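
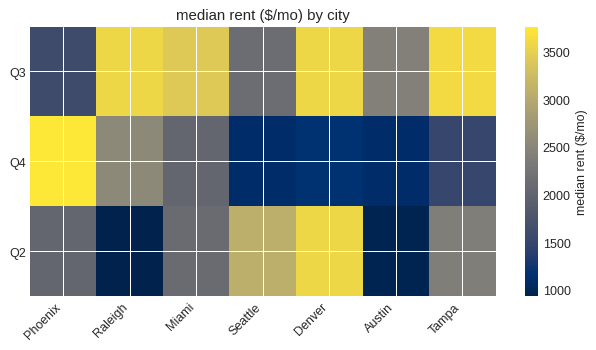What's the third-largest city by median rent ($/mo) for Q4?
Top 4 for Q4: Phoenix ≈ 4000, Raleigh ≈ 2500, Miami ≈ 2000, Tampa ≈ 1500.

Miami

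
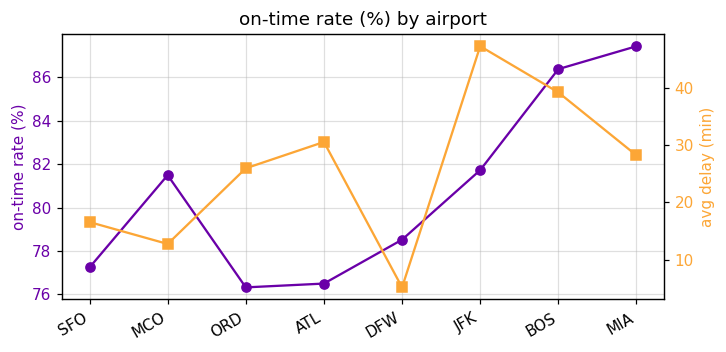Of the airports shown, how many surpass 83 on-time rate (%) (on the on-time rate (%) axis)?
2

Above 83: BOS, MIA.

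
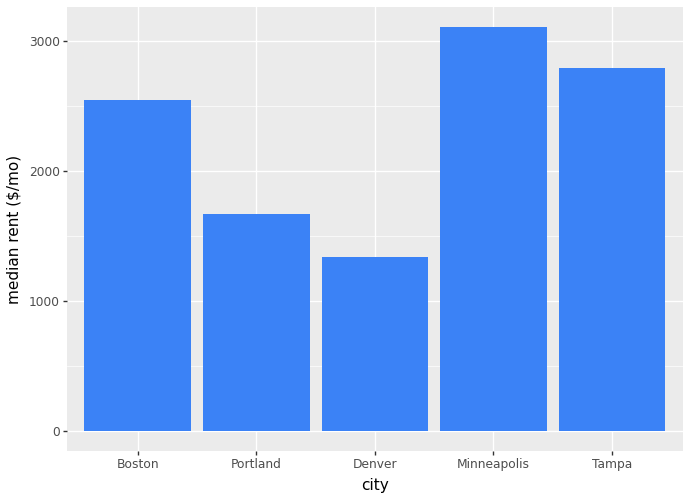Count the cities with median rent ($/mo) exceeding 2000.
Above 2000: Boston, Minneapolis, Tampa.

3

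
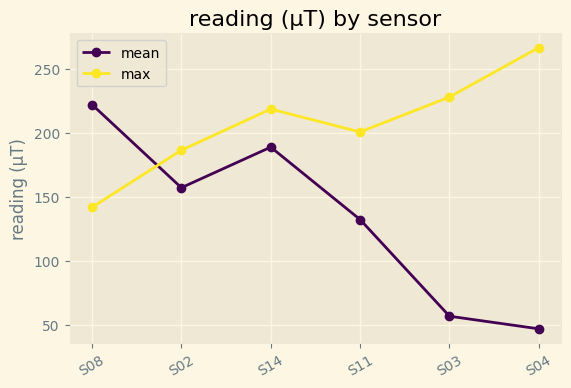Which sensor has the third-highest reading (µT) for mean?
S02

Top 4 for mean: S08 ≈ 220, S14 ≈ 180, S02 ≈ 160, S11 ≈ 140.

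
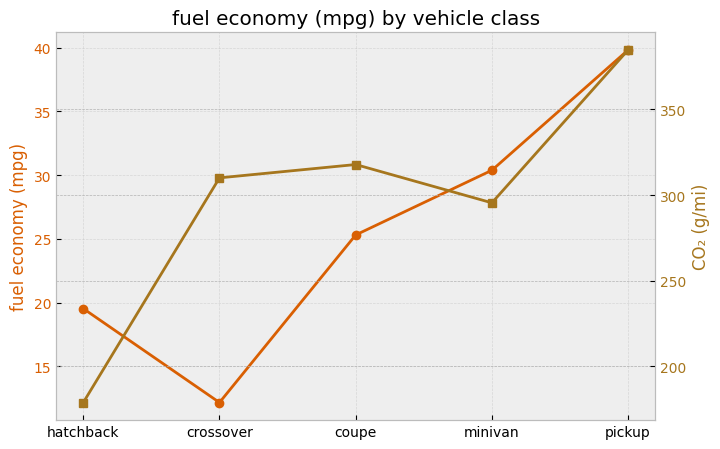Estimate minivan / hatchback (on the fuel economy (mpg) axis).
minivan ≈ 30, hatchback ≈ 20; 30/20 ≈ 1.5.

≈ 1.5×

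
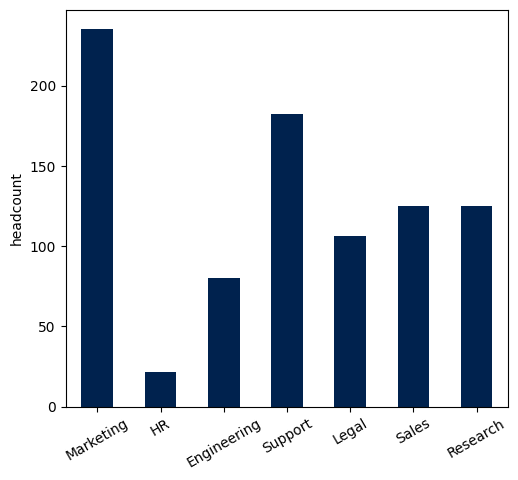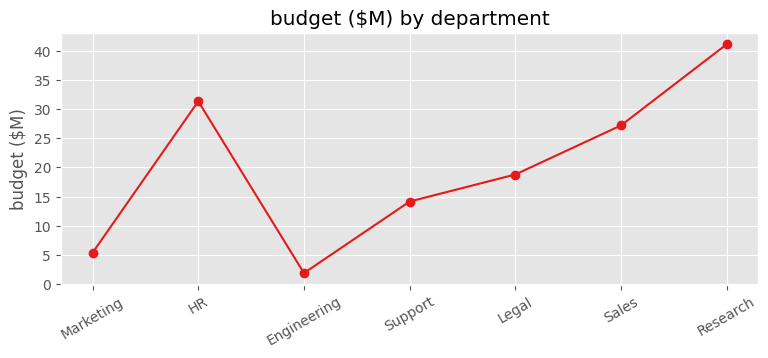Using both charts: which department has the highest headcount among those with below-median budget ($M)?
Chart 2 median budget ($M) ≈ 20; below-median departments: Marketing, Engineering, Support. Among those, Marketing has the highest headcount (≈ 225).

Marketing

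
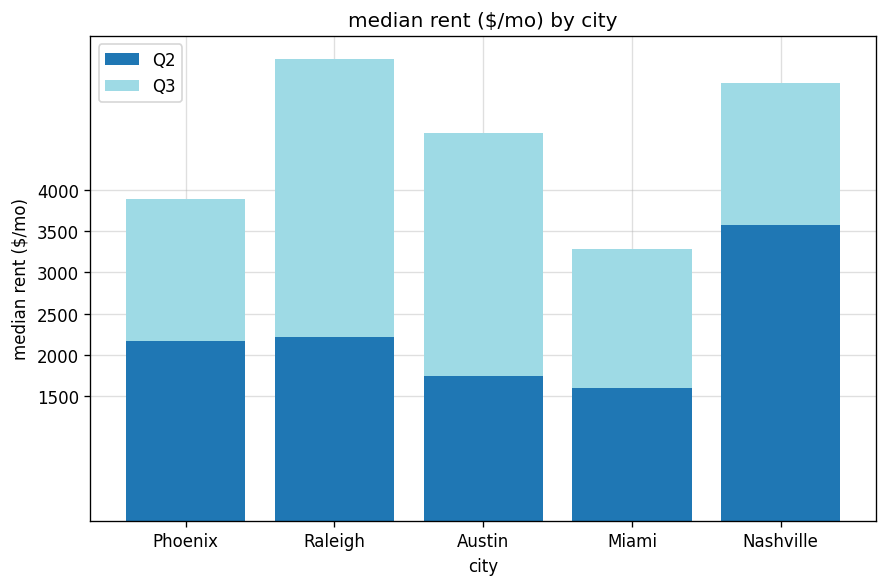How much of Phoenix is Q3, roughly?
Q3 top ≈ 4000, bottom ≈ 2000; segment ≈ 2000.

≈ 2000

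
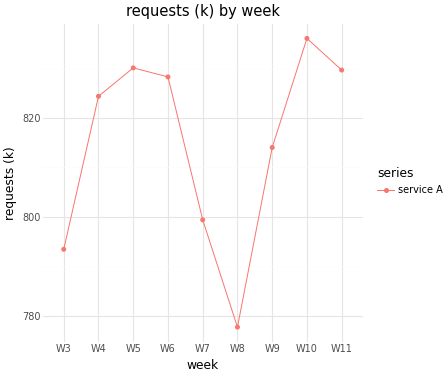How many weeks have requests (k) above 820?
Above 820: W4, W5, W6, W10, W11.

5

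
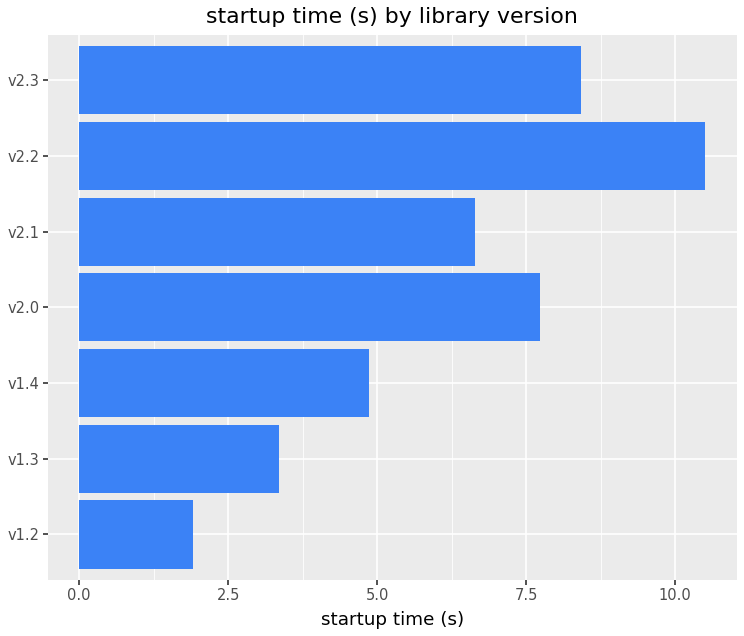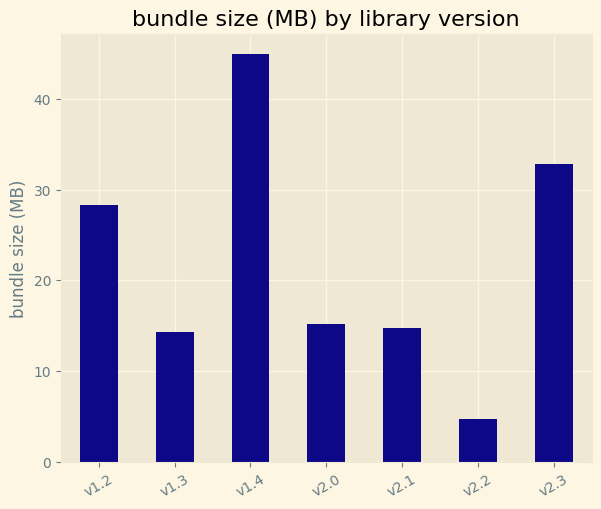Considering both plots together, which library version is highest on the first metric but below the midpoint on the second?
v2.2

Chart 2 median bundle size (MB) ≈ 15; below-median library versions: v1.3, v2.1, v2.2. Among those, v2.2 has the highest startup time (s) (≈ 11).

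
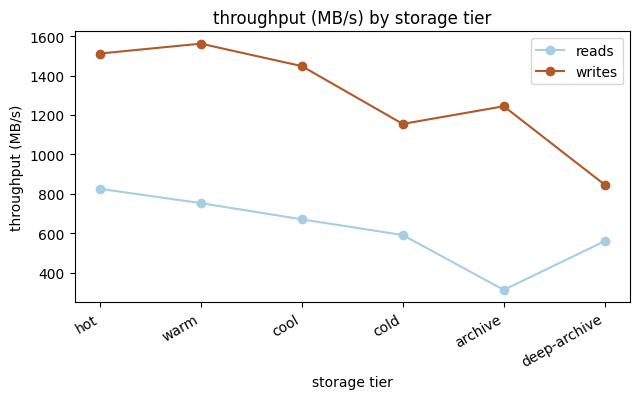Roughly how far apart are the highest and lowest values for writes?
Max warm ≈ 1600, min deep-archive ≈ 800; range ≈ 800.

≈ 800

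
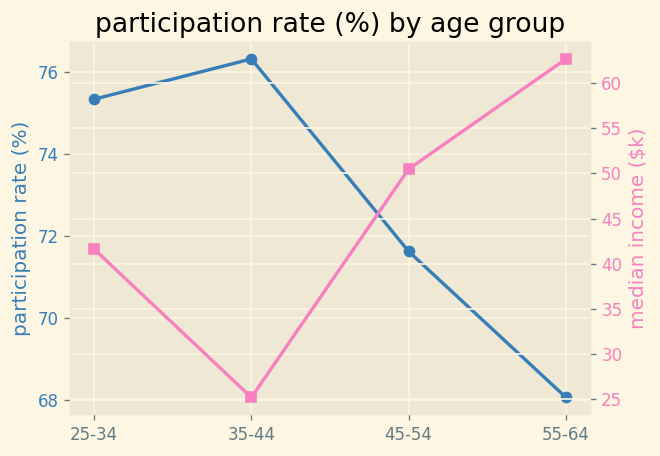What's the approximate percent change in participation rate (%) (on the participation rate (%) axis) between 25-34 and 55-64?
≈ -9.3%

25-34 ≈ 75, 55-64 ≈ 68; (68 − 75) / 75 ≈ -9.3%.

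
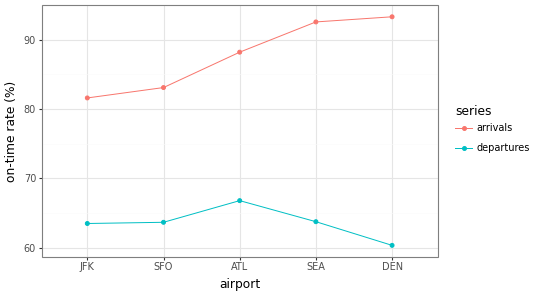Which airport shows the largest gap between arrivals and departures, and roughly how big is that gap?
DEN, ≈ 35 %

DEN: arrivals ≈ 95, departures ≈ 60 → gap ≈ 35. Next-largest (SEA) is only ≈ 30.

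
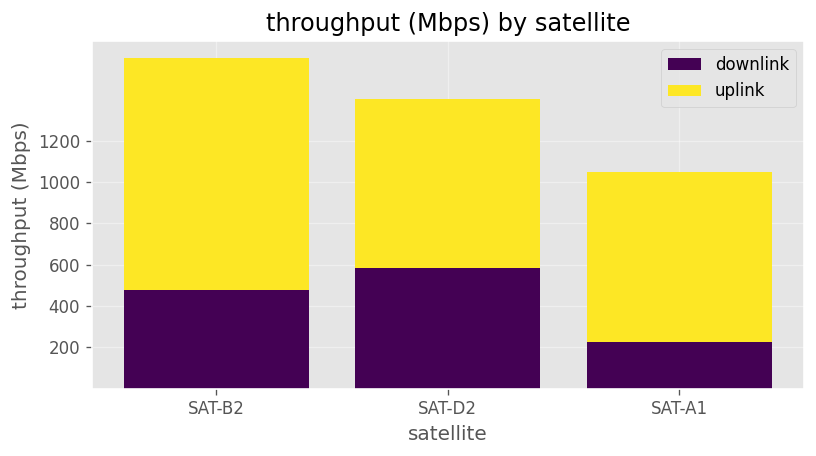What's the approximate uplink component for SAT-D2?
uplink top ≈ 1400, bottom ≈ 600; segment ≈ 800.

≈ 800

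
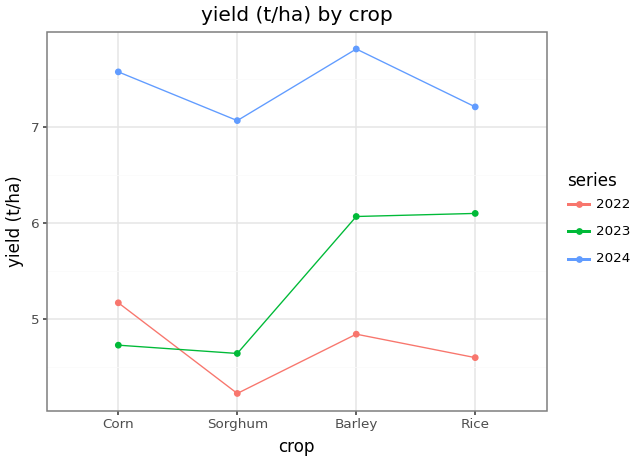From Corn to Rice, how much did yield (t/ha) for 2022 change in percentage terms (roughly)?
Corn ≈ 5.0, Rice ≈ 4.5; (4.5 − 5.0) / 5.0 ≈ -10%.

≈ -10%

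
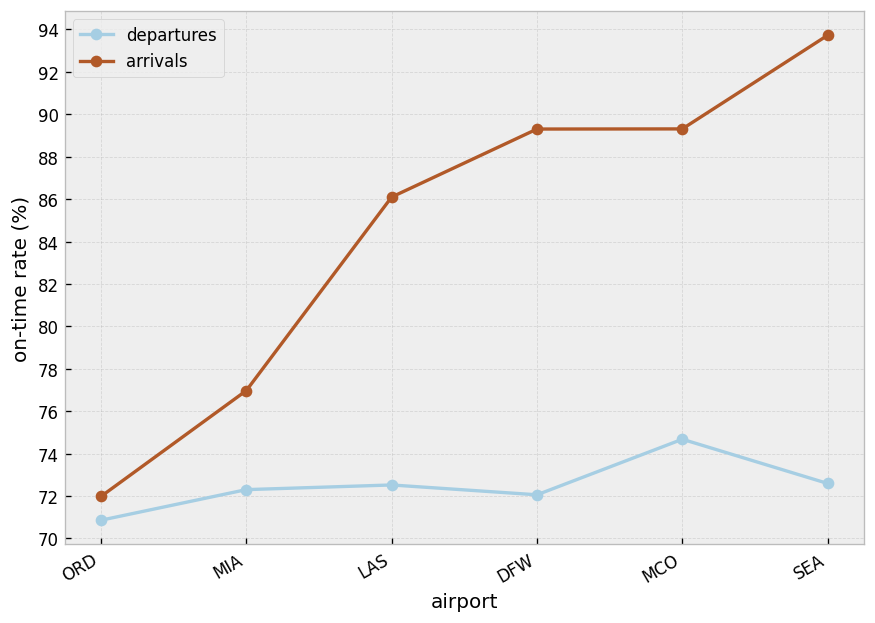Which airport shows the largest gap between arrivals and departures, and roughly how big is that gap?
SEA, ≈ 22 %

SEA: arrivals ≈ 94, departures ≈ 72 → gap ≈ 22. Next-largest (DFW) is only ≈ 18.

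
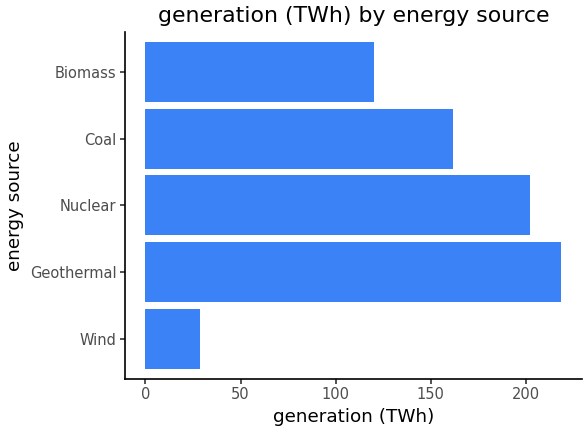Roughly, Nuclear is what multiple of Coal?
≈ 1.25×

Nuclear ≈ 200, Coal ≈ 160; 200/160 ≈ 1.25.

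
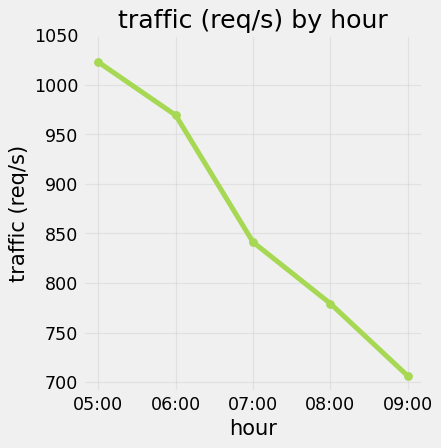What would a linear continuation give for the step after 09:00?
≈ 625

Last three: 850, 800, 700 → slope ≈ -75/step → next ≈ 625.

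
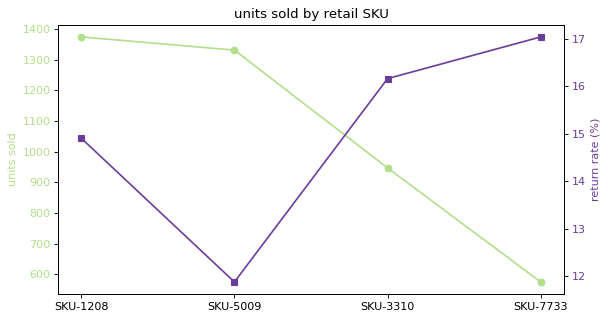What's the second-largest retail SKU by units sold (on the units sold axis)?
Top 3 (on the units sold axis): SKU-1208 ≈ 1400, SKU-5009 ≈ 1300, SKU-3310 ≈ 900.

SKU-5009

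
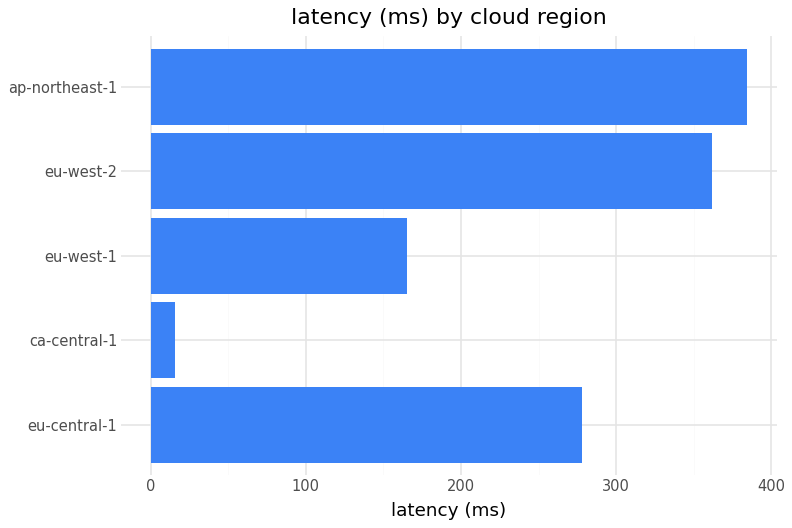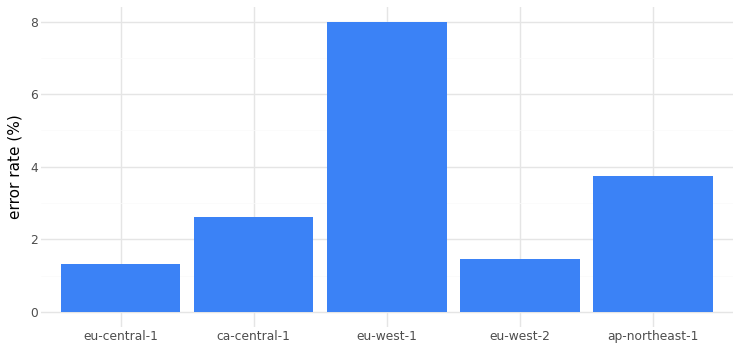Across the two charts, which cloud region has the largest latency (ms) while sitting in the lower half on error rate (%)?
eu-west-2

Chart 2 median error rate (%) ≈ 3; below-median cloud regions: eu-central-1, eu-west-2. Among those, eu-west-2 has the highest latency (ms) (≈ 350).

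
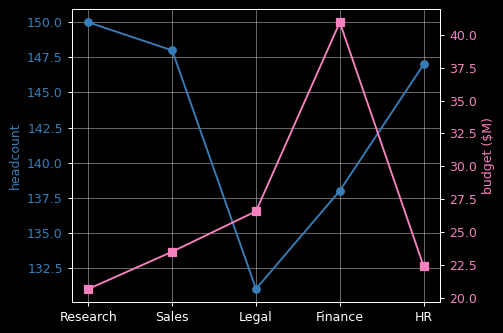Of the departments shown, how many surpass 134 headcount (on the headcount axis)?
Above 134: Research, Sales, Finance, HR.

4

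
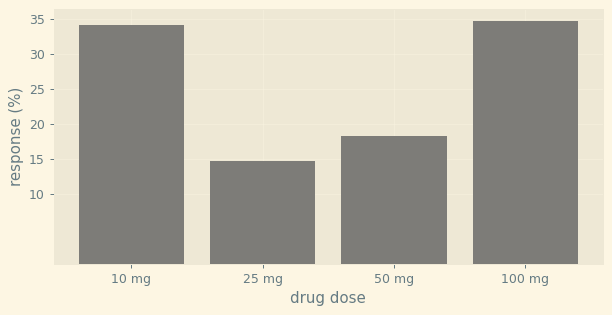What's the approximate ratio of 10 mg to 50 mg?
≈ 1.75×

10 mg ≈ 35, 50 mg ≈ 20; 35/20 ≈ 1.75.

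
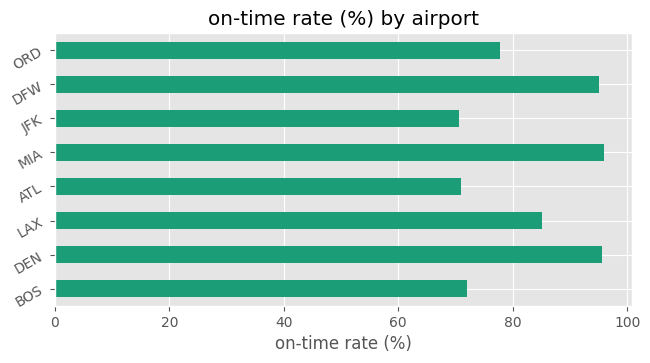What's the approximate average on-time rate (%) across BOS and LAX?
≈ 80

(70 + 90) / 2 ≈ 80.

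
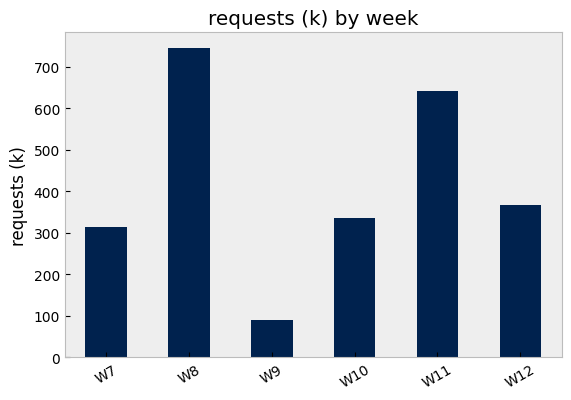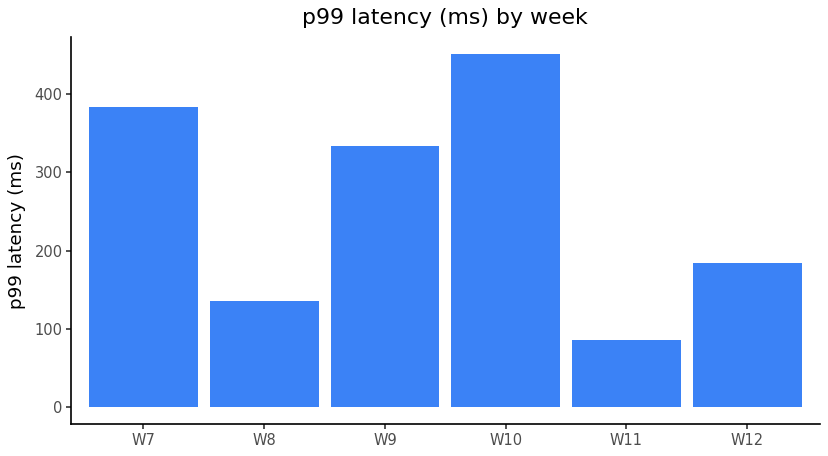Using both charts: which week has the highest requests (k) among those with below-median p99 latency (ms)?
Chart 2 median p99 latency (ms) ≈ 250; below-median weeks: W8, W11, W12. Among those, W8 has the highest requests (k) (≈ 700).

W8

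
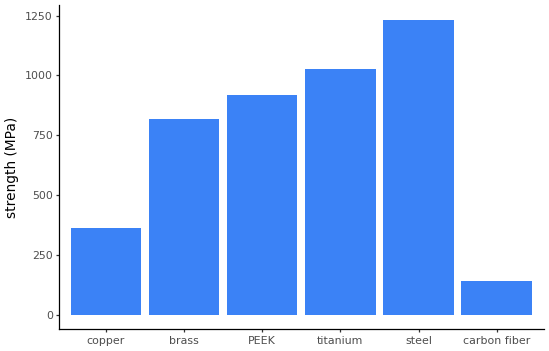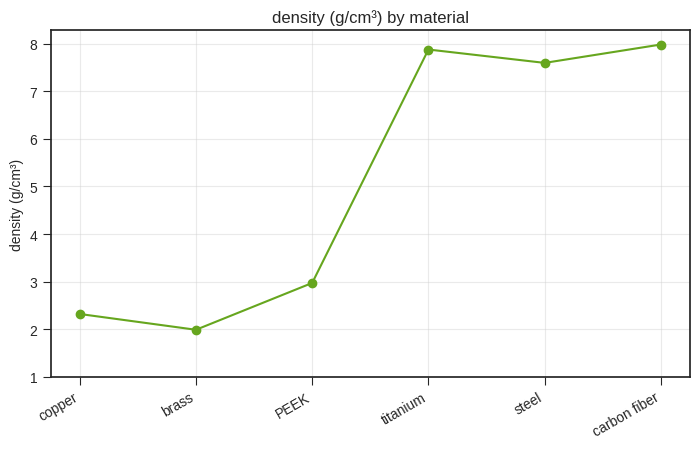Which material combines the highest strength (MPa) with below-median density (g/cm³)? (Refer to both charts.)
PEEK

Chart 2 median density (g/cm³) ≈ 5; below-median materials: copper, brass, PEEK. Among those, PEEK has the highest strength (MPa) (≈ 1000).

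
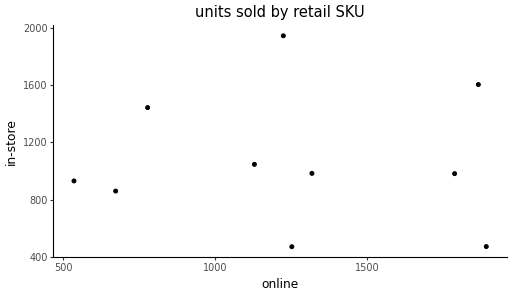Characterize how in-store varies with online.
Points are roughly uncorrelated; weak (|r| ≈ 0.0).

no clear correlation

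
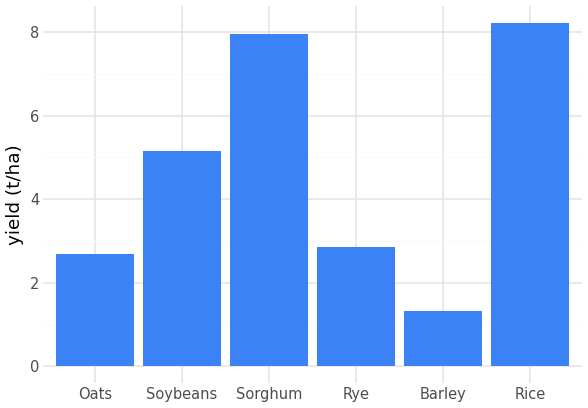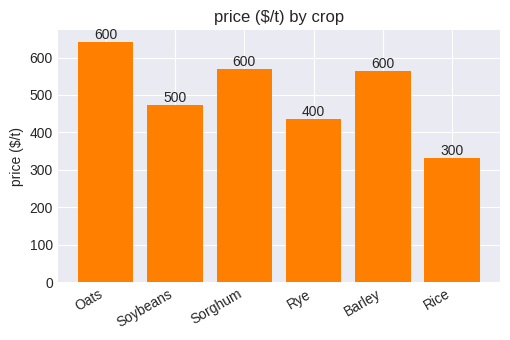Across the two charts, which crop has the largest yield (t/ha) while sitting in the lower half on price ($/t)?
Rice

Chart 2 median price ($/t) ≈ 500; below-median crops: Soybeans, Rye, Rice. Among those, Rice has the highest yield (t/ha) (≈ 8).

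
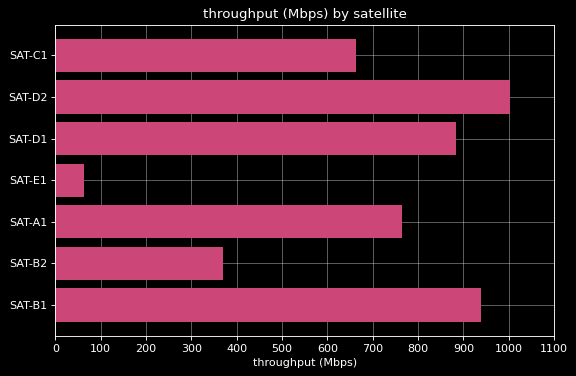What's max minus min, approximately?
≈ 900

Max SAT-D2 ≈ 1000, min SAT-E1 ≈ 100; range ≈ 900.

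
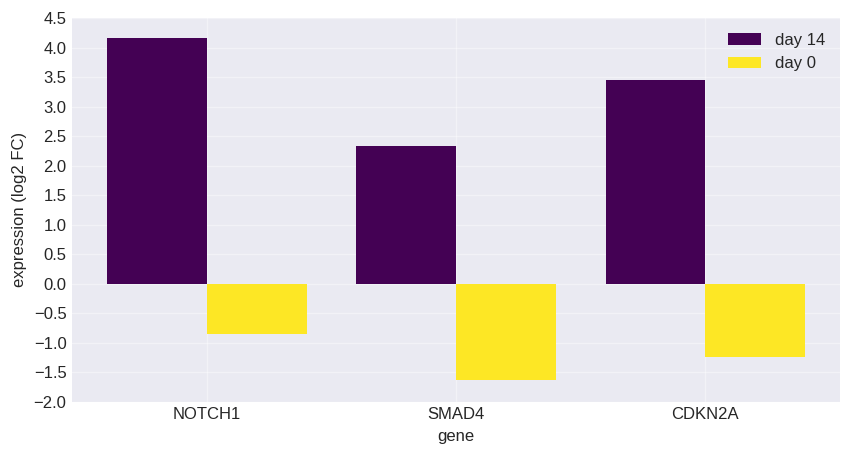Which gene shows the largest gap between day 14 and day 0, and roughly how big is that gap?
NOTCH1: day 14 ≈ 4.0, day 0 ≈ -1.0 → gap ≈ 5.0. Next-largest (CDKN2A) is only ≈ 4.5.

NOTCH1, ≈ 5.0 log2 FC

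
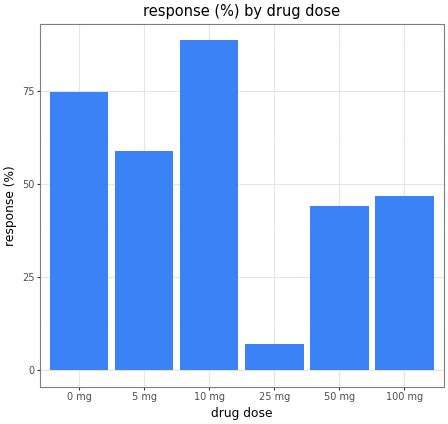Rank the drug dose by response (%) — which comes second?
0 mg

Top 3: 10 mg ≈ 90, 0 mg ≈ 70, 5 mg ≈ 60.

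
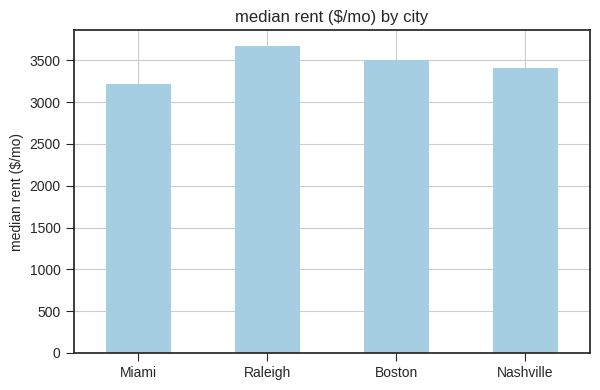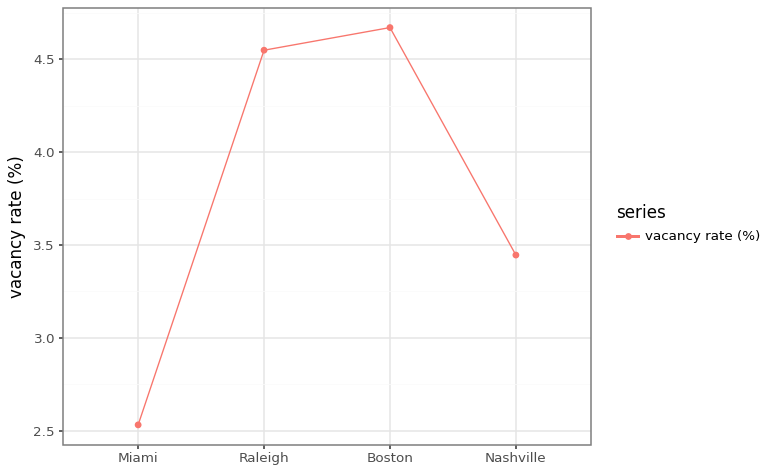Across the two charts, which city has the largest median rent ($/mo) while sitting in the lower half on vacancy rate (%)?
Nashville

Chart 2 median vacancy rate (%) ≈ 4; below-median cities: Miami, Nashville. Among those, Nashville has the highest median rent ($/mo) (≈ 3500).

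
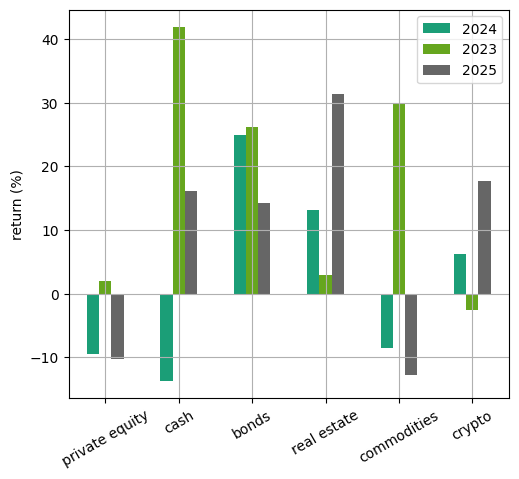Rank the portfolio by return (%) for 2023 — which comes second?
commodities

Top 3 for 2023: cash ≈ 40, commodities ≈ 30, bonds ≈ 25.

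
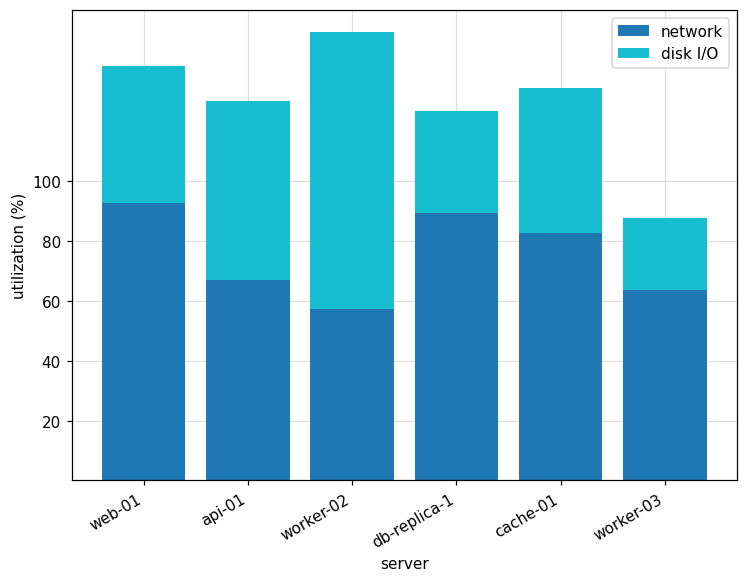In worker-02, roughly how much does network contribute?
≈ 60

network top ≈ 60, bottom ≈ 0; segment ≈ 60.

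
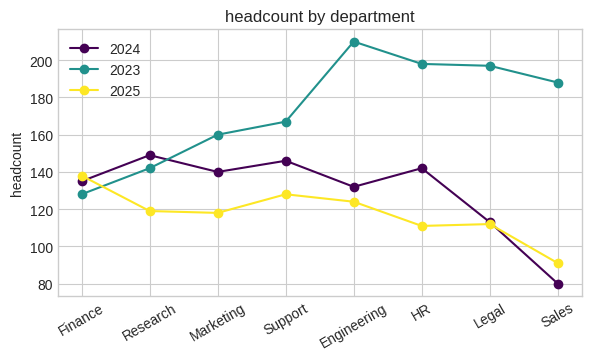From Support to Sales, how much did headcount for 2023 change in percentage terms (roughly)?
Support ≈ 160, Sales ≈ 180; (180 − 160) / 160 ≈ +12.5%.

≈ +12.5%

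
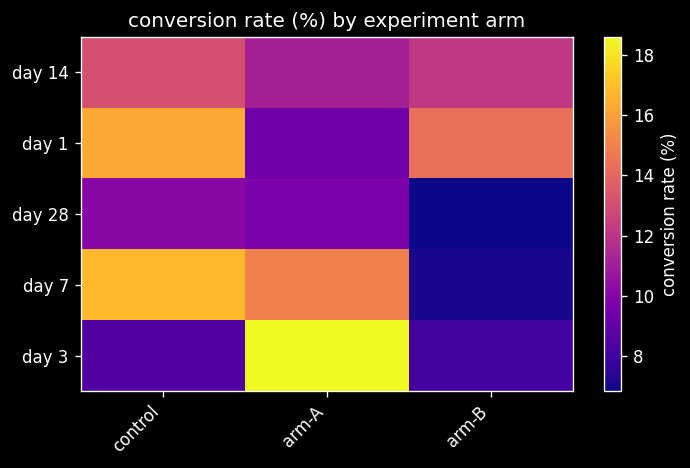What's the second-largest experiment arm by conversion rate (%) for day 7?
arm-A

Top 3 for day 7: control ≈ 17, arm-A ≈ 15, arm-B ≈ 7.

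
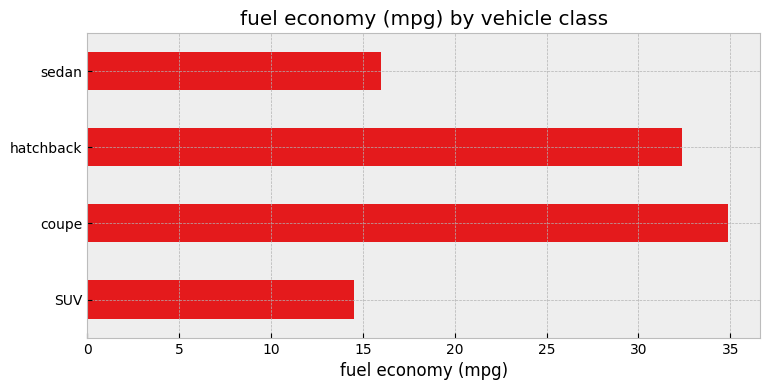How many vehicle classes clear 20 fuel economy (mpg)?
Above 20: coupe, hatchback.

2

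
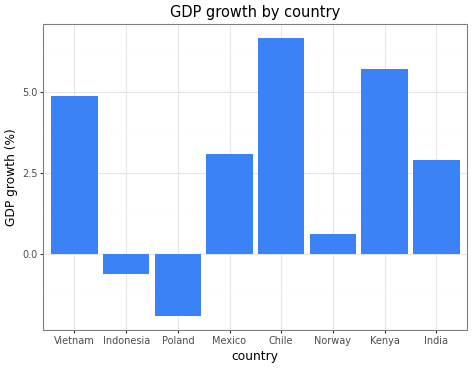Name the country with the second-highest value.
Top 3: Chile ≈ 7, Kenya ≈ 6, Vietnam ≈ 5.

Kenya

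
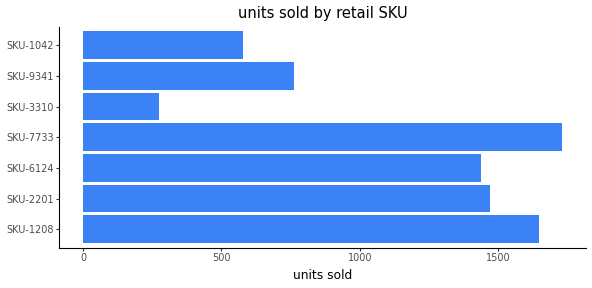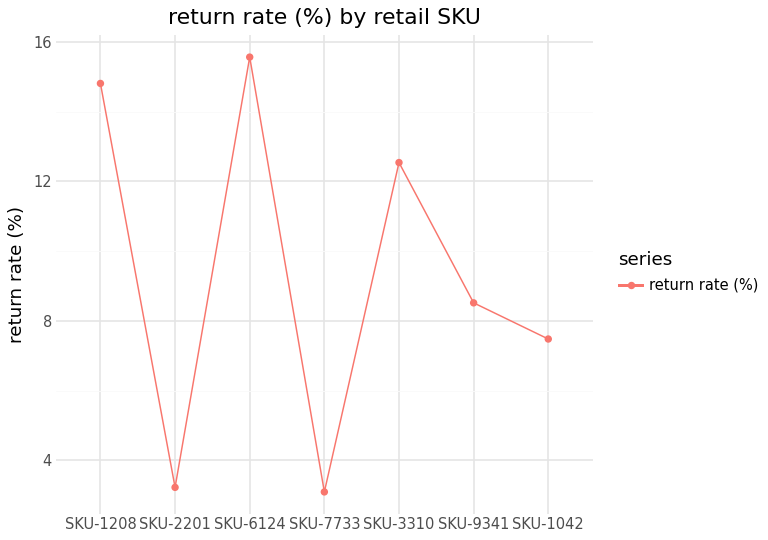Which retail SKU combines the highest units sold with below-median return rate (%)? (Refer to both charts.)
Chart 2 median return rate (%) ≈ 8; below-median retail SKUs: SKU-2201, SKU-7733, SKU-1042. Among those, SKU-7733 has the highest units sold (≈ 1800).

SKU-7733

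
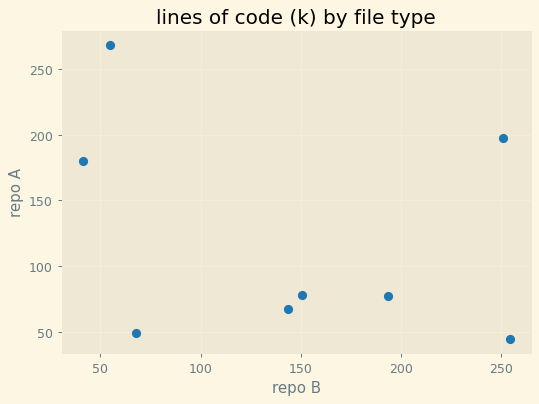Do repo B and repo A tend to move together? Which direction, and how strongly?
Points are negatively correlated; weak (|r| ≈ 0.3).

negative, weak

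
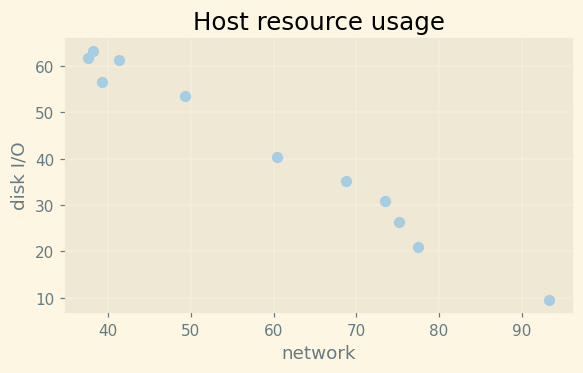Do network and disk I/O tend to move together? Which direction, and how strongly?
Points are negatively correlated; strong (|r| ≈ 1.0).

negative, strong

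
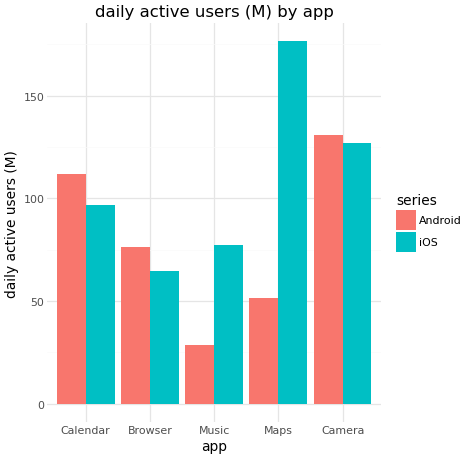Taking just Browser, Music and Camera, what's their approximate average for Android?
≈ 80

(80 + 20 + 140) / 3 ≈ 80.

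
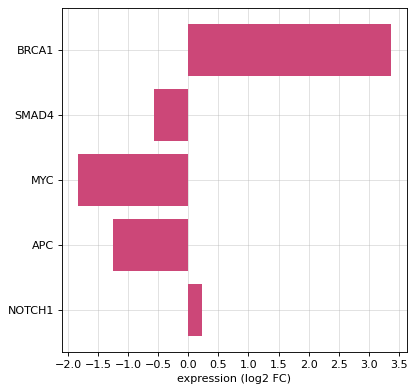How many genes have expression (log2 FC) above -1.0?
3

Above -1.0: BRCA1, SMAD4, NOTCH1.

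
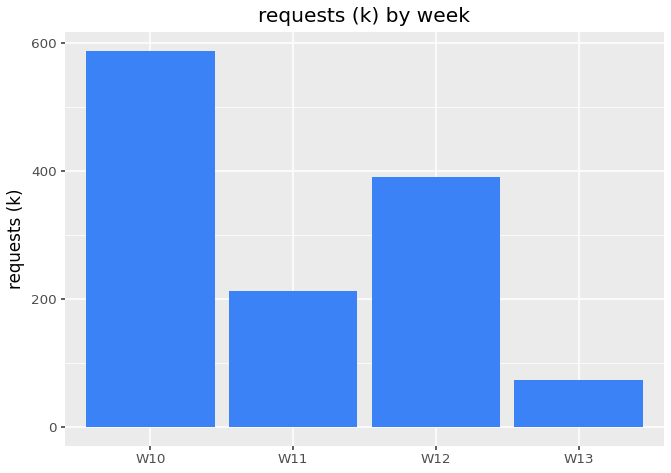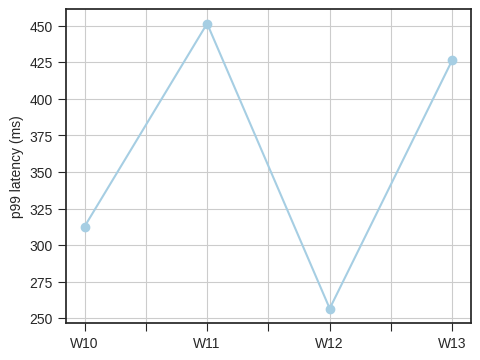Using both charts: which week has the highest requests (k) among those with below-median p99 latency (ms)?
W10

Chart 2 median p99 latency (ms) ≈ 350; below-median weeks: W10, W12. Among those, W10 has the highest requests (k) (≈ 600).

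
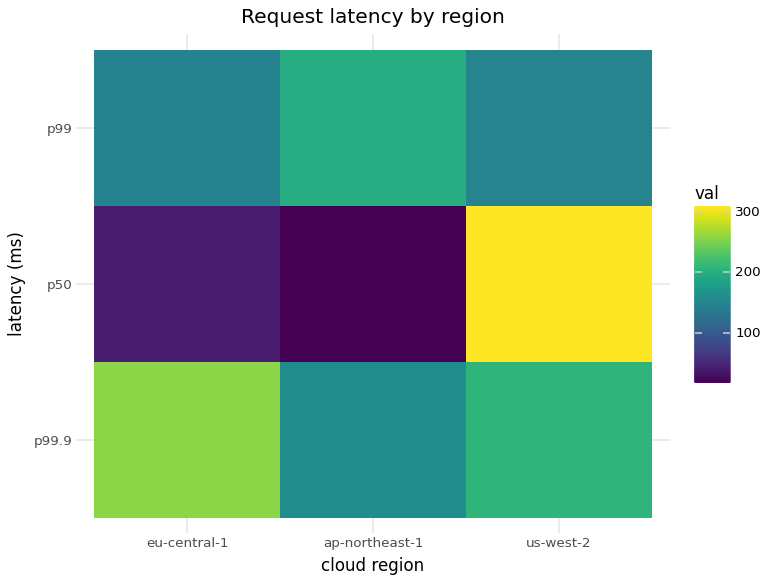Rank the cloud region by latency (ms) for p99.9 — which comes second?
us-west-2

Top 3 for p99.9: eu-central-1 ≈ 250, us-west-2 ≈ 200, ap-northeast-1 ≈ 150.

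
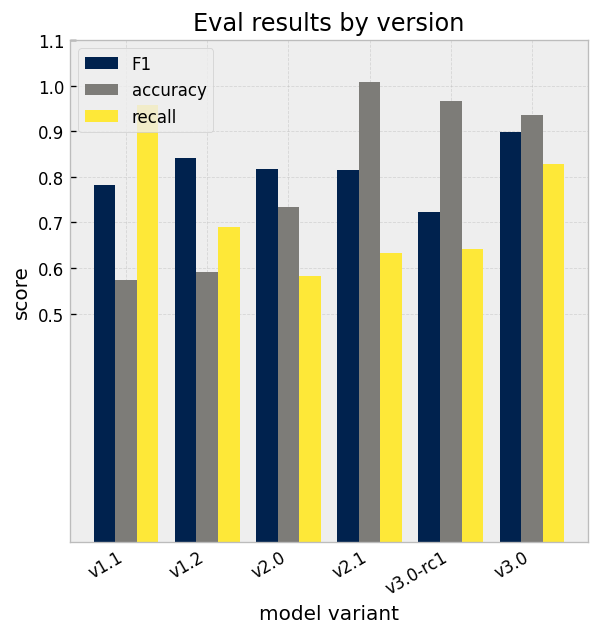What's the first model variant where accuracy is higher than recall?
v2.0

v1.2: accuracy ≈ 0.6 vs recall ≈ 0.7 (not yet); v2.0: accuracy ≈ 0.7 vs recall ≈ 0.6 (first crossover).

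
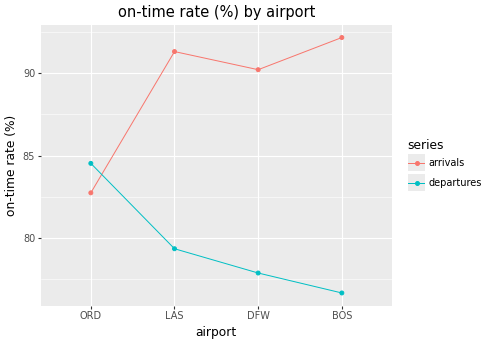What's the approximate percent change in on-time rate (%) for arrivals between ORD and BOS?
≈ +12.2%

ORD ≈ 82, BOS ≈ 92; (92 − 82) / 82 ≈ +12.2%.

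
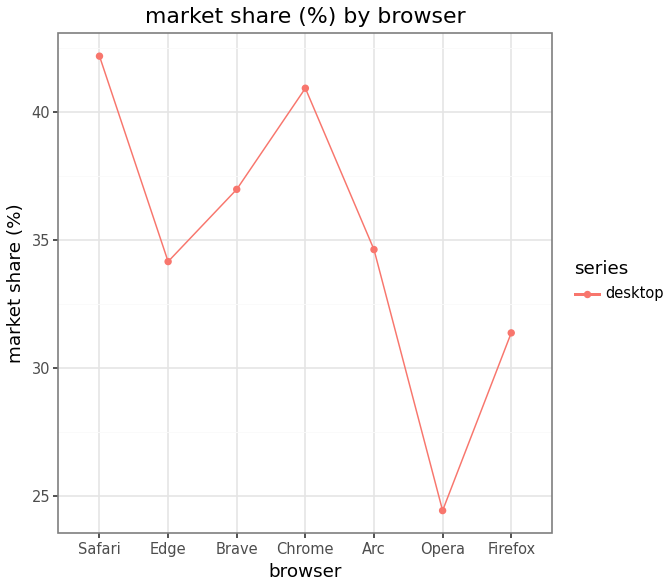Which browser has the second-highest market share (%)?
Top 3: Safari ≈ 42, Chrome ≈ 40, Brave ≈ 36.

Chrome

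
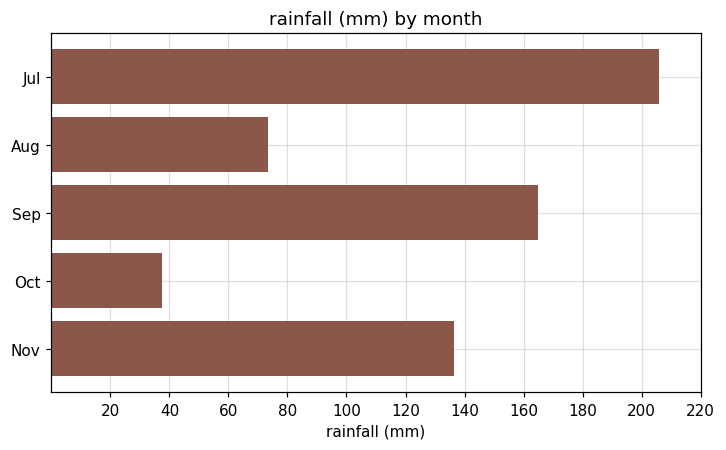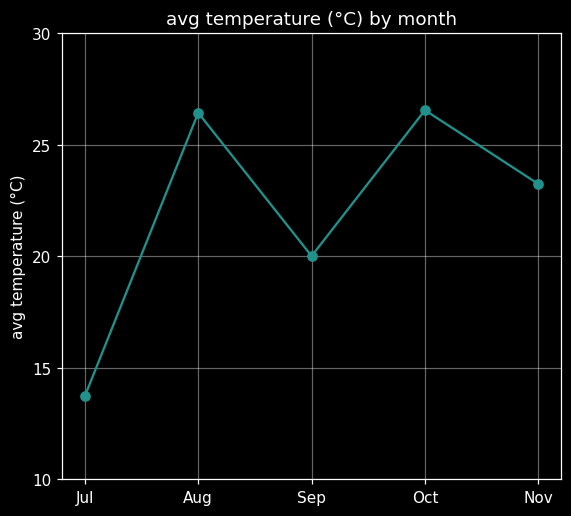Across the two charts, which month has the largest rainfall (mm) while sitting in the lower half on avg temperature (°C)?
Jul

Chart 2 median avg temperature (°C) ≈ 25; below-median months: Jul, Sep. Among those, Jul has the highest rainfall (mm) (≈ 200).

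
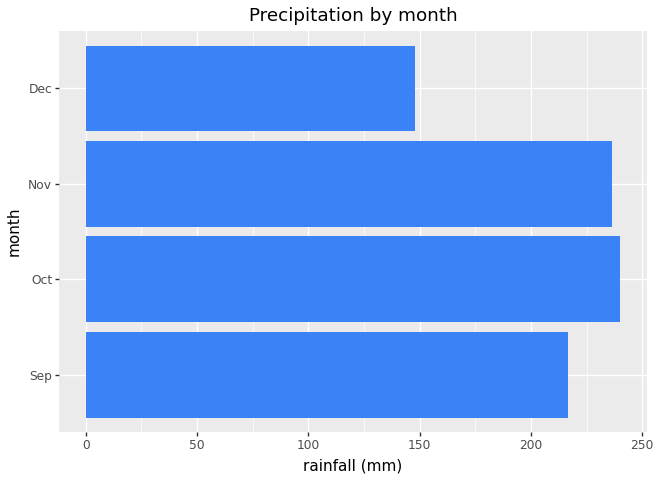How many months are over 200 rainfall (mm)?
3

Above 200: Sep, Oct, Nov.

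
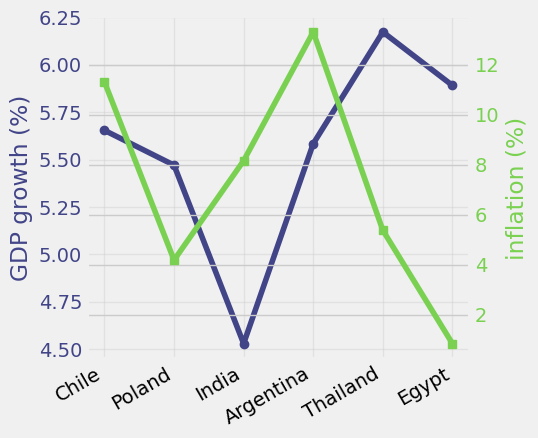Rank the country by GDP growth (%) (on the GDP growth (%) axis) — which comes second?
Top 3 (on the GDP growth (%) axis): Thailand ≈ 6.2, Egypt ≈ 5.8, Chile ≈ 5.6.

Egypt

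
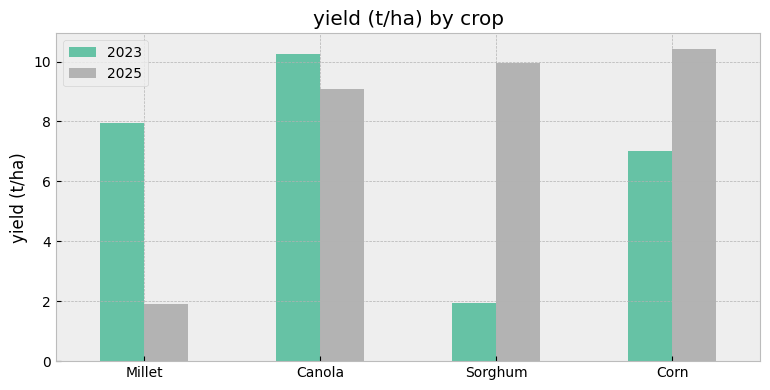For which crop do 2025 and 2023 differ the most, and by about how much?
Sorghum: 2025 ≈ 10, 2023 ≈ 2 → gap ≈ 8. Next-largest (Millet) is only ≈ 6.

Sorghum, ≈ 8 t/ha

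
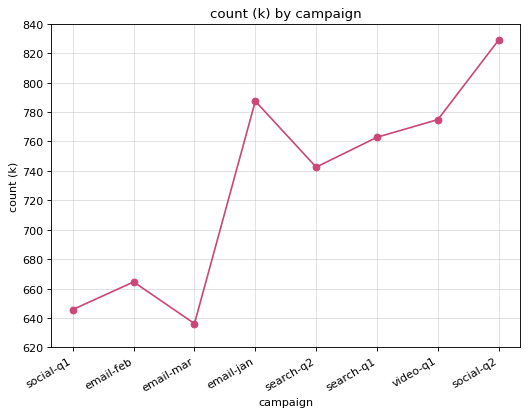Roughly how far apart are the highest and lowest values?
≈ 180

Max social-q2 ≈ 820, min email-mar ≈ 640; range ≈ 180.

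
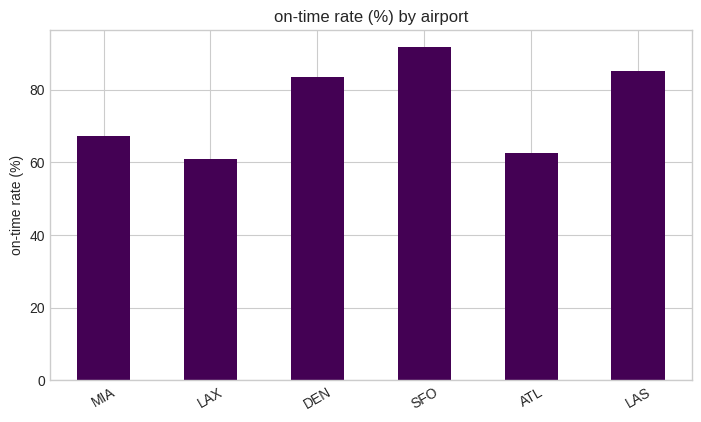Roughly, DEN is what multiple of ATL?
≈ 1.33×

DEN ≈ 80, ATL ≈ 60; 80/60 ≈ 1.33.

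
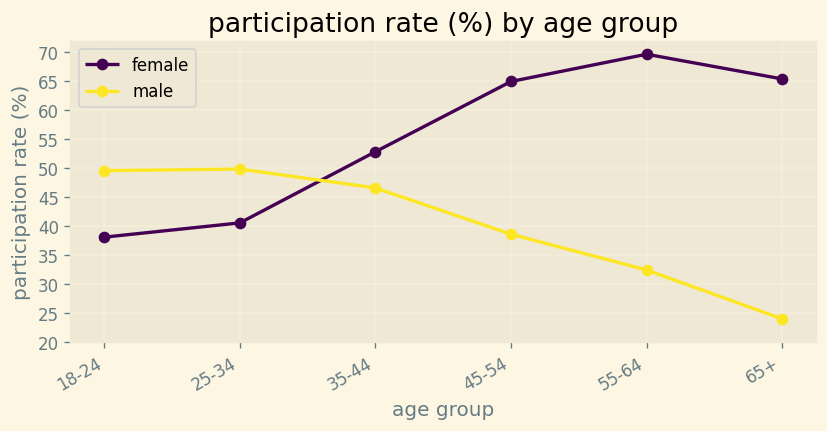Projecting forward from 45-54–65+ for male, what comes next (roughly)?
Last three: 40, 30, 25 → slope ≈ -7.5/step → next ≈ 17.5.

≈ 17.5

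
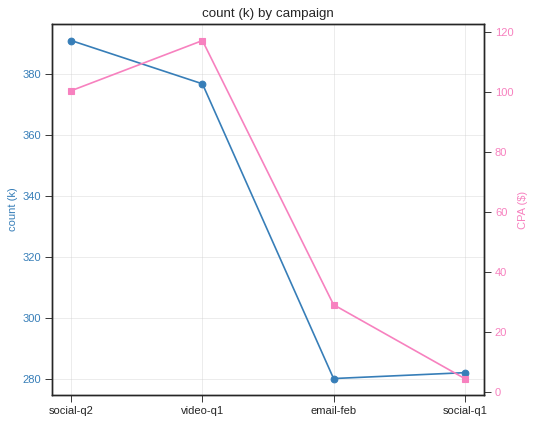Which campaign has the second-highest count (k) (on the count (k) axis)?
Top 3 (on the count (k) axis): social-q2 ≈ 390, video-q1 ≈ 380, social-q1 ≈ 280.

video-q1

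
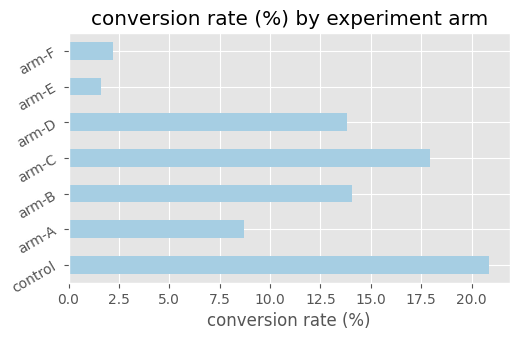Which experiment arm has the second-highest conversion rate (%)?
arm-C

Top 3: control ≈ 20, arm-C ≈ 18, arm-B ≈ 14.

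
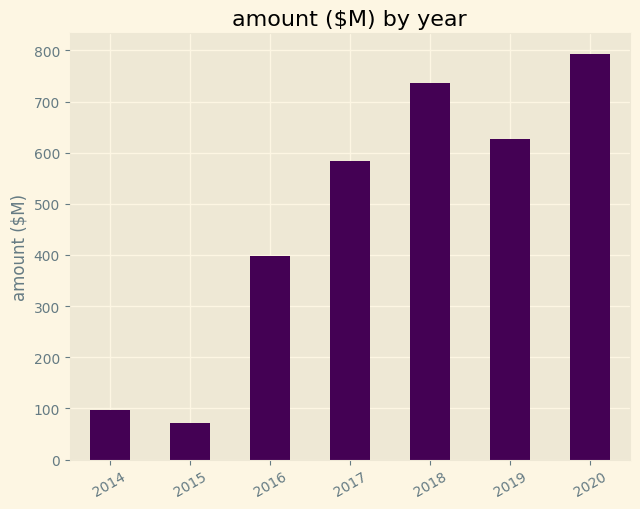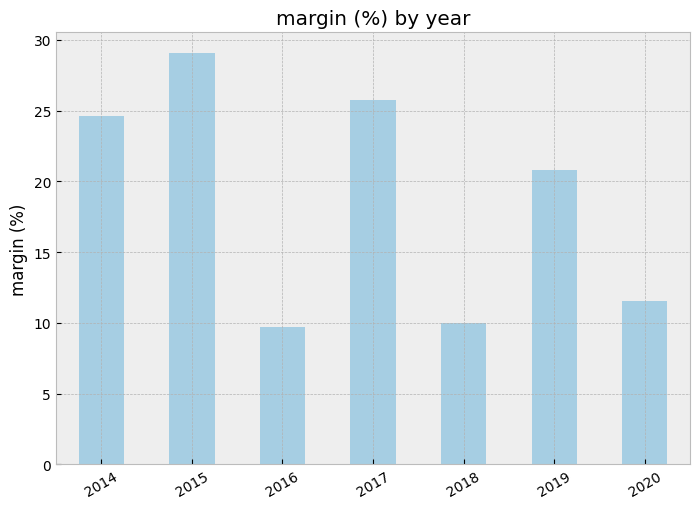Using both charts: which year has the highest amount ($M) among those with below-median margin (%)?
2020

Chart 2 median margin (%) ≈ 20; below-median years: 2016, 2018, 2020. Among those, 2020 has the highest amount ($M) (≈ 800).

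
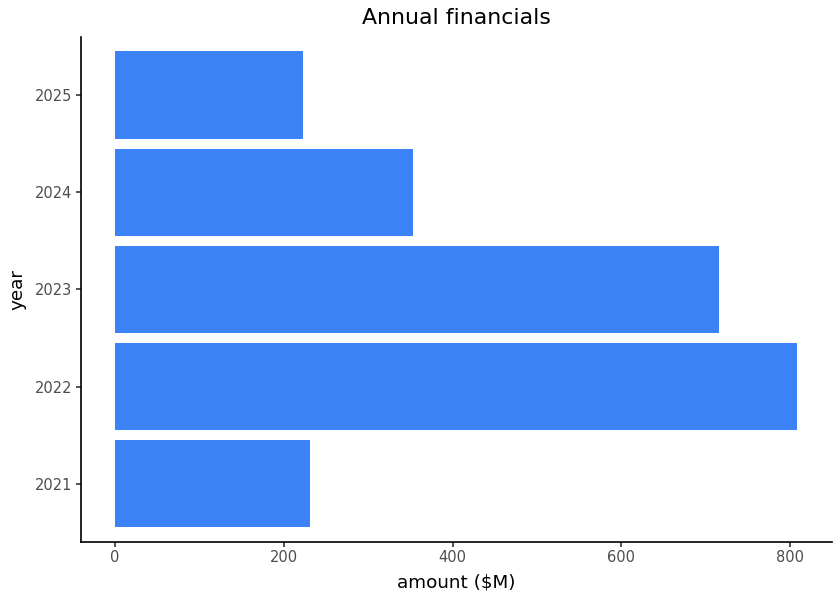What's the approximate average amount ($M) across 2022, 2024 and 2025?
(800 + 400 + 200) / 3 ≈ 467.

≈ 467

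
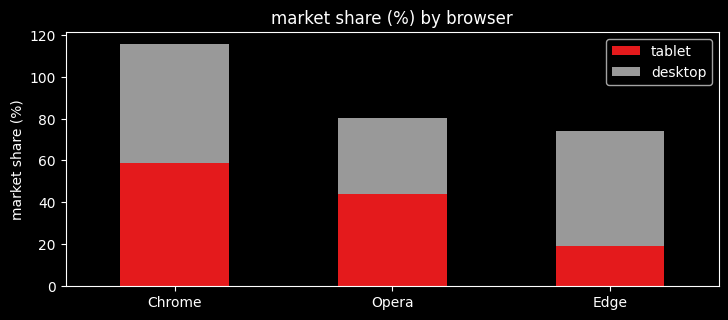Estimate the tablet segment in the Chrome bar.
≈ 60

tablet top ≈ 60, bottom ≈ 0; segment ≈ 60.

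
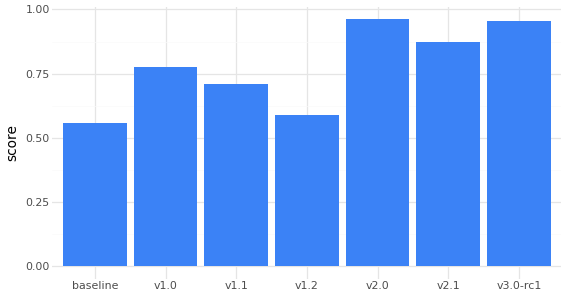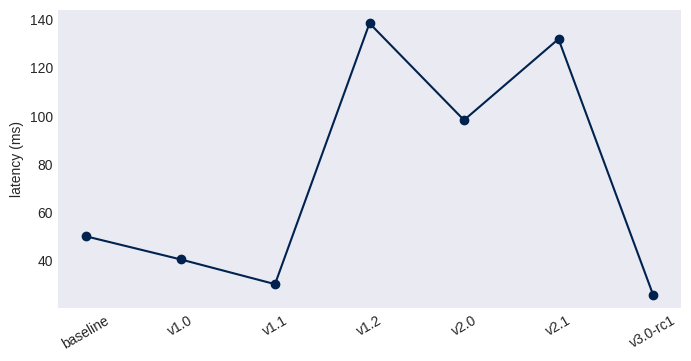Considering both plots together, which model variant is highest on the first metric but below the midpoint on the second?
Chart 2 median latency (ms) ≈ 60; below-median model variants: v1.0, v1.1, v3.0-rc1. Among those, v3.0-rc1 has the highest score (≈ 1).

v3.0-rc1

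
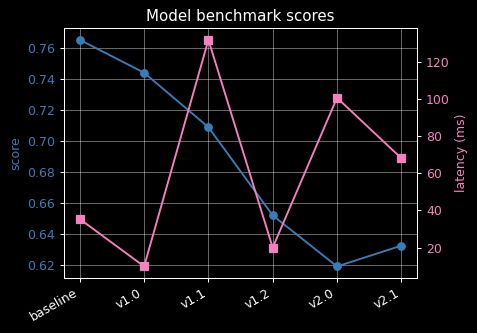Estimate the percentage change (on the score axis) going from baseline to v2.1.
baseline ≈ 0.76, v2.1 ≈ 0.64; (0.64 − 0.76) / 0.76 ≈ -15.8%.

≈ -15.8%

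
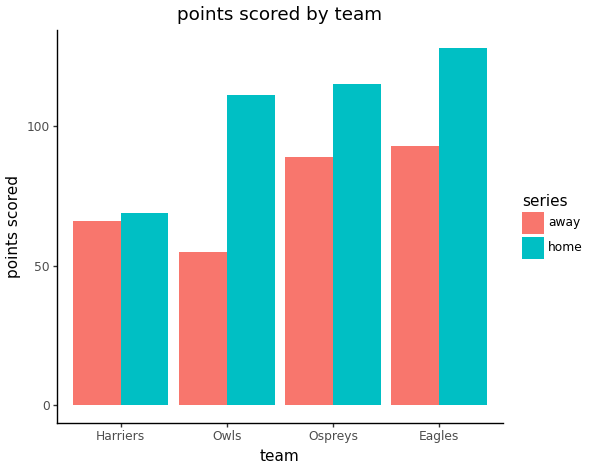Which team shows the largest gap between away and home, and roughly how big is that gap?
Owls: away ≈ 60, home ≈ 120 → gap ≈ 60. Next-largest (Eagles) is only ≈ 20.

Owls, ≈ 60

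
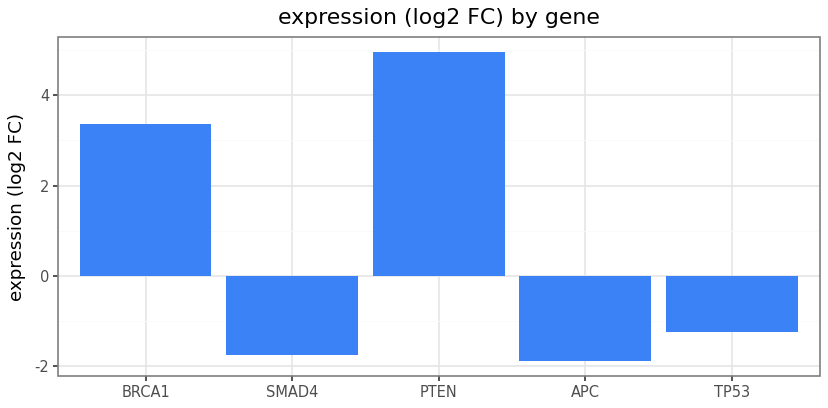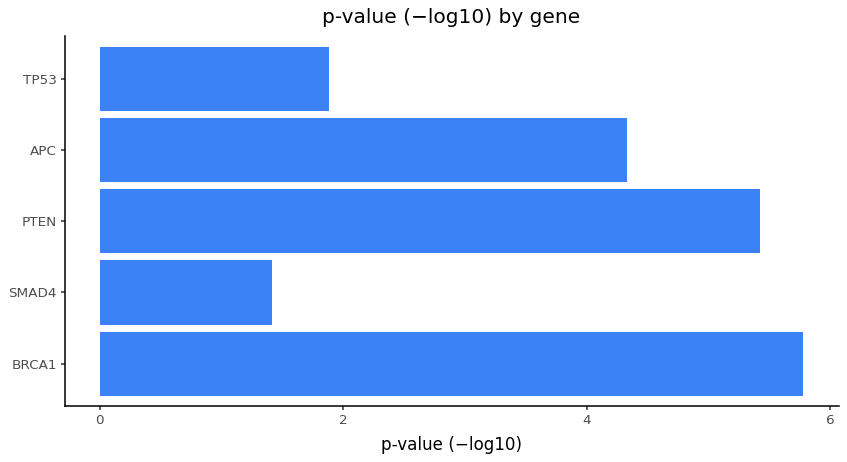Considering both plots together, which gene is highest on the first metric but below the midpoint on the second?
Chart 2 median p-value (−log10) ≈ 4; below-median genes: SMAD4, TP53. Among those, TP53 has the highest expression (log2 FC) (≈ -1.5).

TP53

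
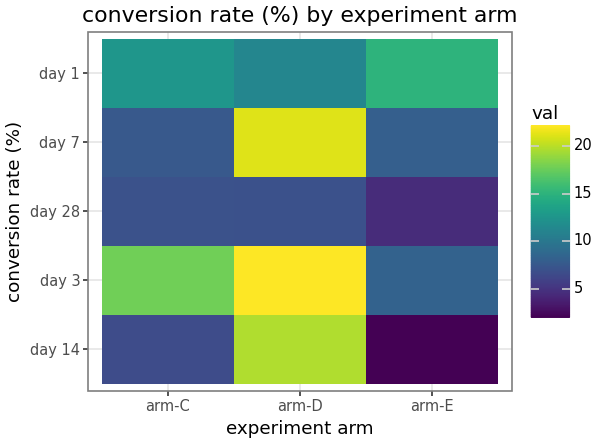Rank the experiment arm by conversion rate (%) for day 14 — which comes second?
arm-C

Top 3 for day 14: arm-D ≈ 20, arm-C ≈ 6, arm-E ≈ 2.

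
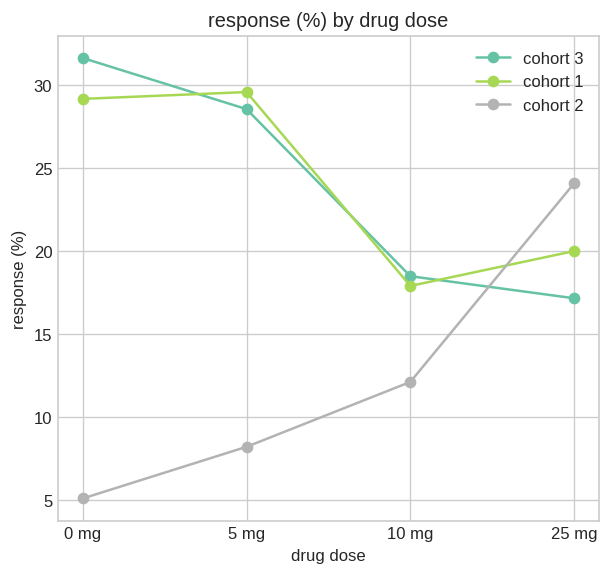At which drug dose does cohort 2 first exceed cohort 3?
25 mg

10 mg: cohort 2 ≈ 10 vs cohort 3 ≈ 20 (not yet); 25 mg: cohort 2 ≈ 25 vs cohort 3 ≈ 15 (first crossover).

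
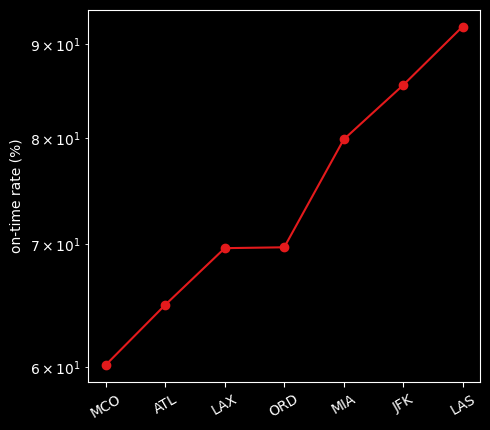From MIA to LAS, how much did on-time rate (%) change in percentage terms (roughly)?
≈ +12.5%

MIA ≈ 80, LAS ≈ 90; (90 − 80) / 80 ≈ +12.5%.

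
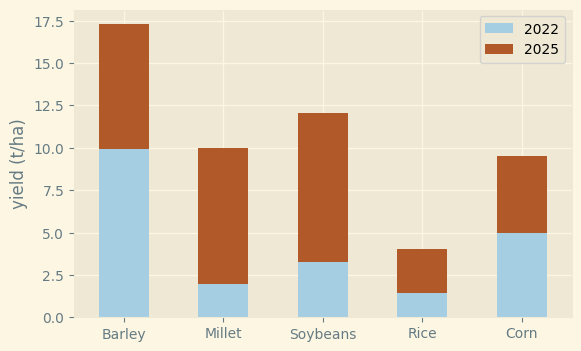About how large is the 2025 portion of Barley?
≈ 8

2025 top ≈ 18, bottom ≈ 10; segment ≈ 8.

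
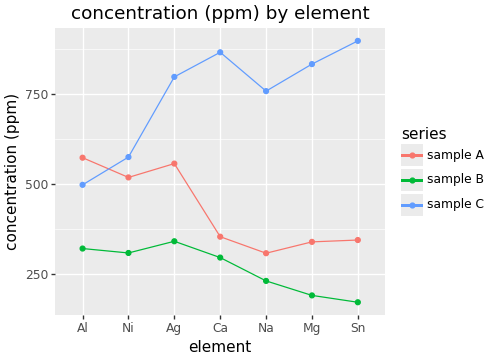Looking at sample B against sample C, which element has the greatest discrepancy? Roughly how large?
Sn, ≈ 700 ppm

Sn: sample B ≈ 200, sample C ≈ 900 → gap ≈ 700. Next-largest (Mg) is only ≈ 600.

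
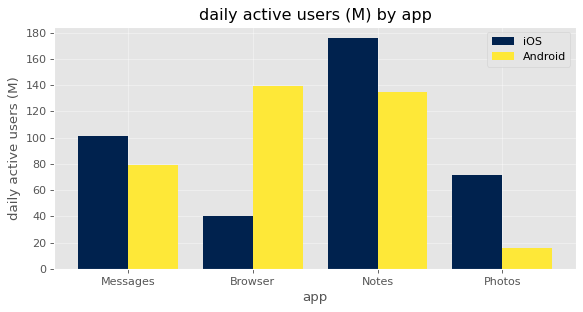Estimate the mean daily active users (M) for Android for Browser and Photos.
≈ 80

(140 + 20) / 2 ≈ 80.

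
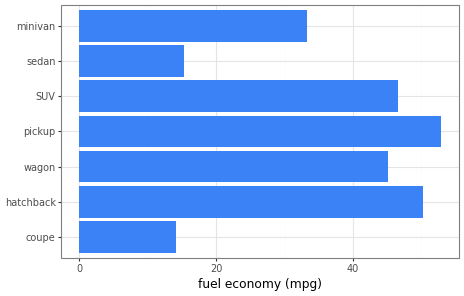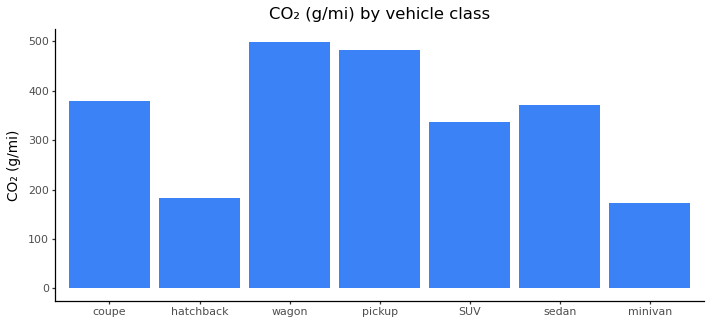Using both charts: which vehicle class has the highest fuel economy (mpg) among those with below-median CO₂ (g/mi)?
hatchback

Chart 2 median CO₂ (g/mi) ≈ 350; below-median vehicle classes: hatchback, SUV, minivan. Among those, hatchback has the highest fuel economy (mpg) (≈ 50).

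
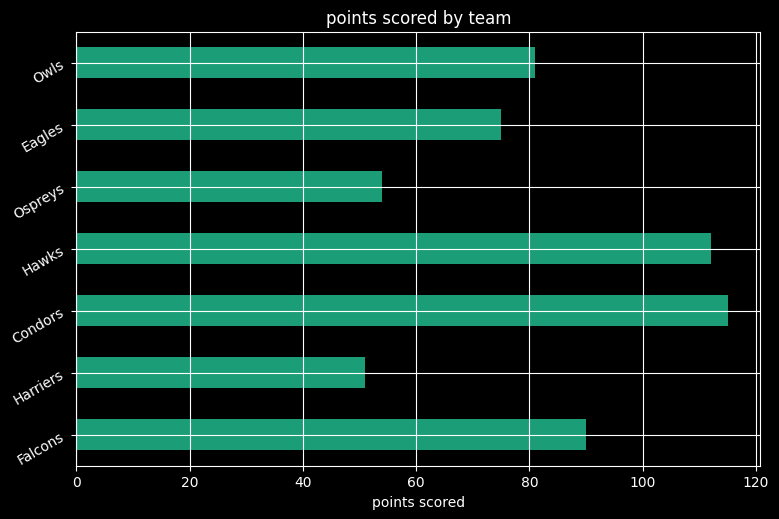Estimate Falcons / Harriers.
Falcons ≈ 90, Harriers ≈ 50; 90/50 ≈ 1.8.

≈ 1.8×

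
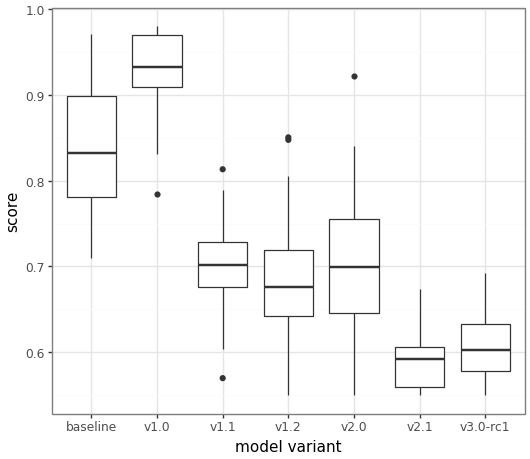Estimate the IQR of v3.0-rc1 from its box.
Q3 ≈ 0.65, Q1 ≈ 0.60; IQR ≈ 0.05.

≈ 0.05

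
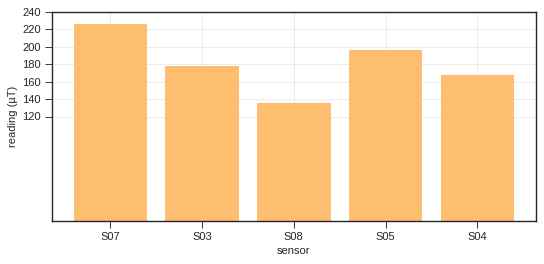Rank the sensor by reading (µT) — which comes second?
Top 3: S07 ≈ 220, S05 ≈ 200, S03 ≈ 180.

S05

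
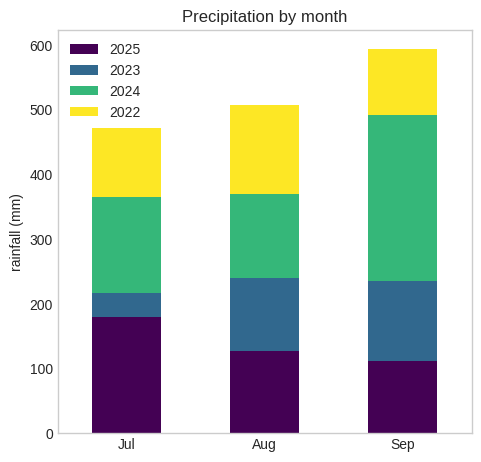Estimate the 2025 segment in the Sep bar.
≈ 100

2025 top ≈ 100, bottom ≈ 0; segment ≈ 100.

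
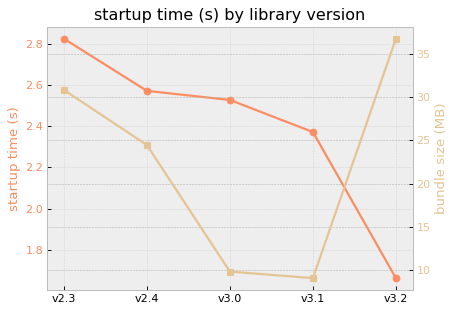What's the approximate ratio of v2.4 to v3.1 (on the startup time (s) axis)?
v2.4 ≈ 2.6, v3.1 ≈ 2.4; 2.6/2.4 ≈ 1.08.

≈ 1.08×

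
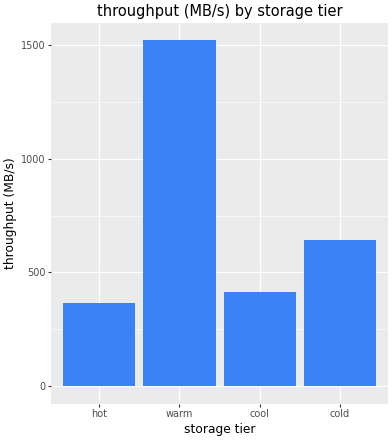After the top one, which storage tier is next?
Top 3: warm ≈ 1600, cold ≈ 600, cool ≈ 400.

cold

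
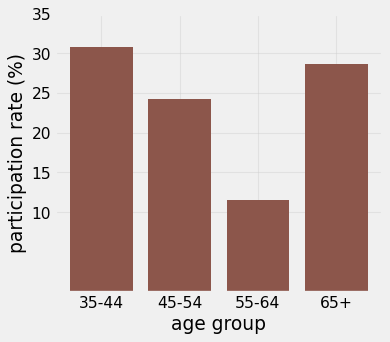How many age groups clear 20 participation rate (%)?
3

Above 20: 35-44, 45-54, 65+.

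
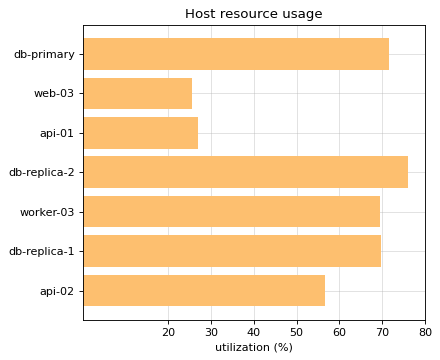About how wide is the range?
Max db-replica-2 ≈ 80, min web-03 ≈ 30; range ≈ 50.

≈ 50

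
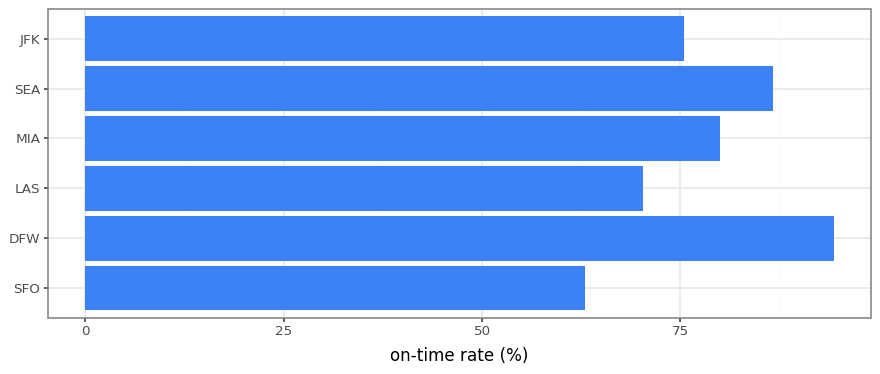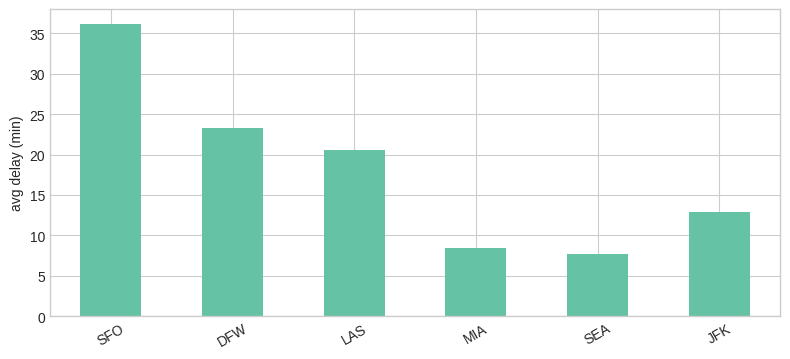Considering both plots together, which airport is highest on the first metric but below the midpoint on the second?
SEA

Chart 2 median avg delay (min) ≈ 15; below-median airports: MIA, SEA, JFK. Among those, SEA has the highest on-time rate (%) (≈ 90).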